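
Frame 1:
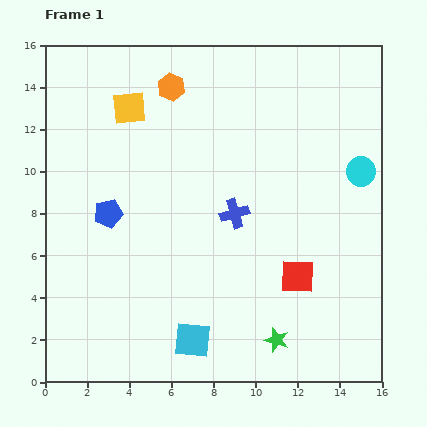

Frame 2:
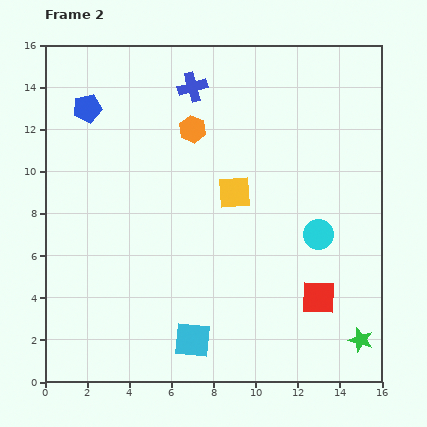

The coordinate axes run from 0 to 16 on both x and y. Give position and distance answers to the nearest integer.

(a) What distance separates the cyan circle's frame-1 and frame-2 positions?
4

The cyan circle moved from (15, 10) to (13, 7), a distance of √(2² + 3²) ≈ 4.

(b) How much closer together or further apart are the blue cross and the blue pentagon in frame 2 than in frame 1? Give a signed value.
-1

Distance in frame 1: 6. Distance in frame 2: 5.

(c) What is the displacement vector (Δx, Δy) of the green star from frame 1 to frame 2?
(4, 0)

The green star was at (11, 2) in frame 1 and (15, 2) in frame 2.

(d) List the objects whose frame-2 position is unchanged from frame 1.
the cyan square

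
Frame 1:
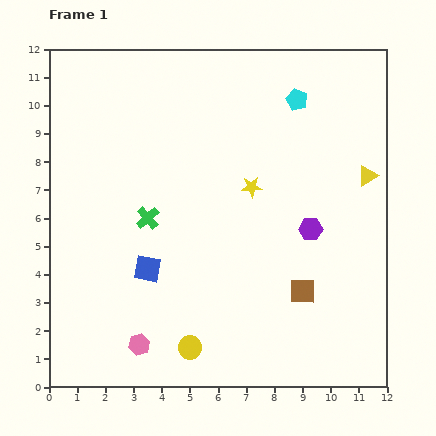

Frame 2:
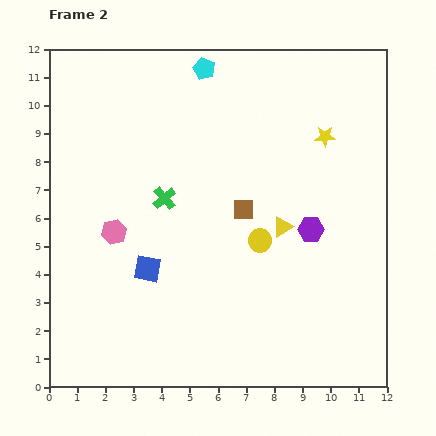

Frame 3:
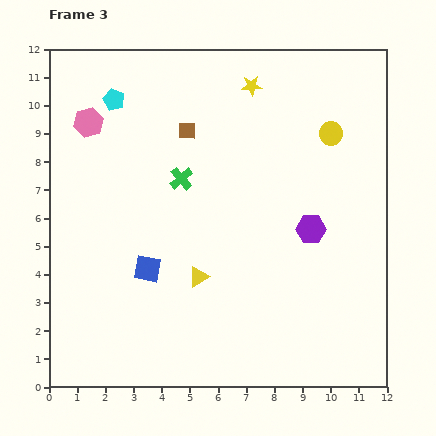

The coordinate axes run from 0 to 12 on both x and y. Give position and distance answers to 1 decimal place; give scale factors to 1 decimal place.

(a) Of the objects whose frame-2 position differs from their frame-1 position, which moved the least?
the green cross

(moved 0.9)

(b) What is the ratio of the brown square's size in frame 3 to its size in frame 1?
0.7×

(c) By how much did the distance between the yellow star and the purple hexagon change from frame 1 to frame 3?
+2.9

Distance in frame 1: 2.6. Distance in frame 3: 5.5.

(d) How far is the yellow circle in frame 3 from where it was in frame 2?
4.5

The yellow circle moved from (7.5, 5.2) to (10.0, 9.0), a distance of √(2.5² + 3.8²) ≈ 4.5.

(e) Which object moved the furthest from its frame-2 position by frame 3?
the yellow circle

(moved 4.5; next 4.0)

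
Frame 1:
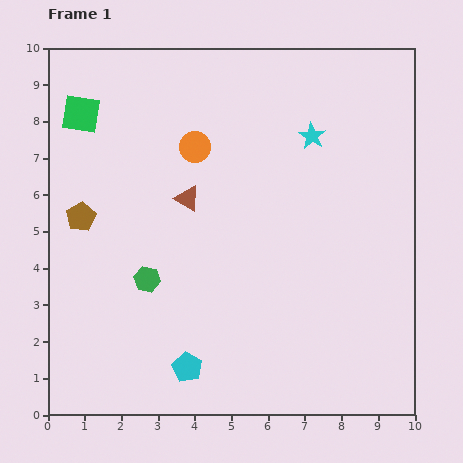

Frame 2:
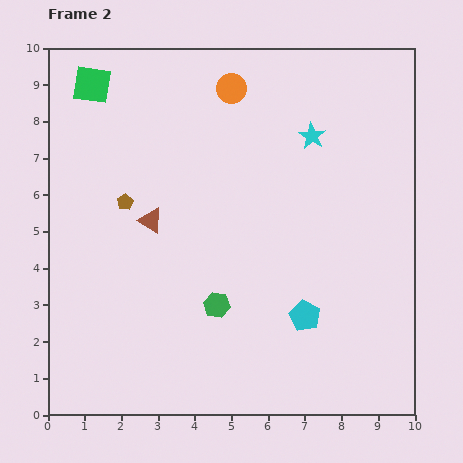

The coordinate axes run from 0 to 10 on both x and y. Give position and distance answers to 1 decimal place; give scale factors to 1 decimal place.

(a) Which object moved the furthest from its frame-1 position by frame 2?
the cyan pentagon

(moved 3.5; next 2.0)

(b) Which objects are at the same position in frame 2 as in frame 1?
the cyan star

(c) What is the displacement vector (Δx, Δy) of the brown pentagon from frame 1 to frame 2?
(1.2, 0.4)

The brown pentagon was at (0.9, 5.4) in frame 1 and (2.1, 5.8) in frame 2.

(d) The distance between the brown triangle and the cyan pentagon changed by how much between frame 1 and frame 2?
+0.3

Distance in frame 1: 4.6. Distance in frame 2: 4.9.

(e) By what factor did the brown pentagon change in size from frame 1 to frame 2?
0.6×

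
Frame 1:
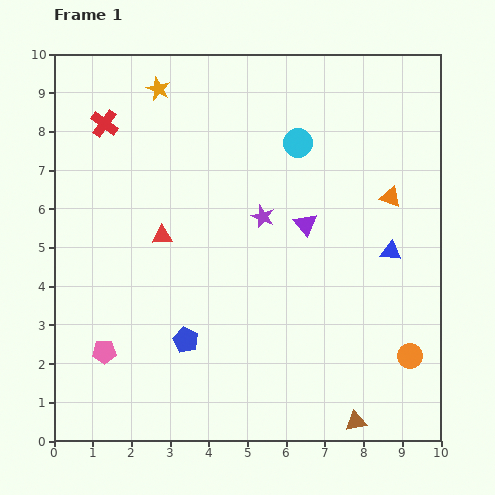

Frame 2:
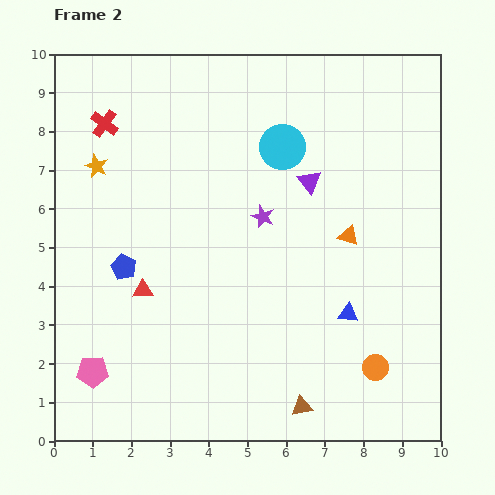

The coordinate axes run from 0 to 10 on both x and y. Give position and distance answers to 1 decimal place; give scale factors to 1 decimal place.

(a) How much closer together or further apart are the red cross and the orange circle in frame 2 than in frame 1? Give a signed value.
-0.5

Distance in frame 1: 9.9. Distance in frame 2: 9.4.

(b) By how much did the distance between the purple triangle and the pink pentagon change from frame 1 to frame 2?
+1.2

Distance in frame 1: 6.2. Distance in frame 2: 7.4.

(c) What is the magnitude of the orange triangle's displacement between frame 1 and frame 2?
1.5

The orange triangle moved from (8.7, 6.3) to (7.6, 5.3), a distance of √(1.1² + 1.0²) ≈ 1.5.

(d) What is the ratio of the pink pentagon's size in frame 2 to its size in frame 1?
1.3×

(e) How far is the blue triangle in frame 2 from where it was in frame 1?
1.9

The blue triangle moved from (8.7, 4.9) to (7.6, 3.3), a distance of √(1.1² + 1.6²) ≈ 1.9.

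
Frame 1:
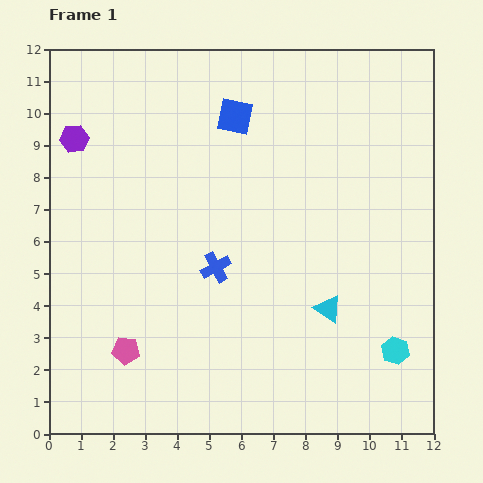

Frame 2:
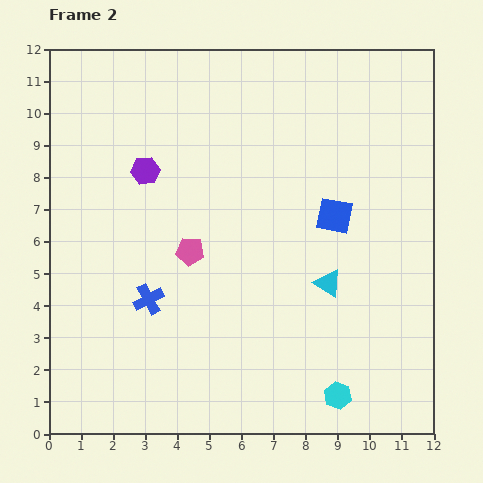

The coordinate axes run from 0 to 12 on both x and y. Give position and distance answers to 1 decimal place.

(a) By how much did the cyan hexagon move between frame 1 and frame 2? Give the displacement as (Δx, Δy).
(-1.8, -1.4)

The cyan hexagon was at (10.8, 2.6) in frame 1 and (9.0, 1.2) in frame 2.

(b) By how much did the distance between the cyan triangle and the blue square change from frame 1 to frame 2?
-4.6

Distance in frame 1: 6.7. Distance in frame 2: 2.1.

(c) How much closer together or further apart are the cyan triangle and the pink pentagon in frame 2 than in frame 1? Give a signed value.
-2.0

Distance in frame 1: 6.4. Distance in frame 2: 4.4.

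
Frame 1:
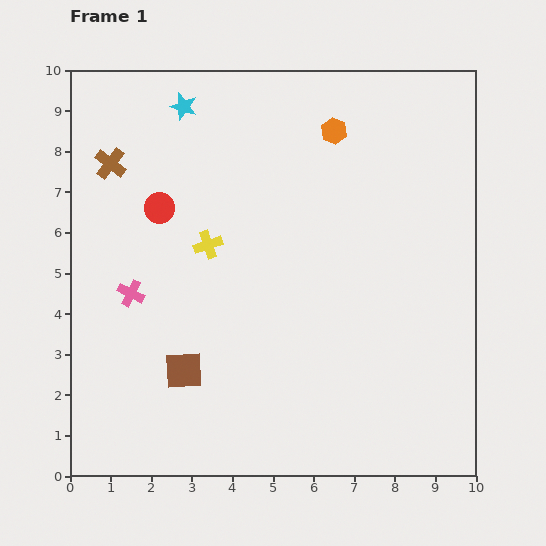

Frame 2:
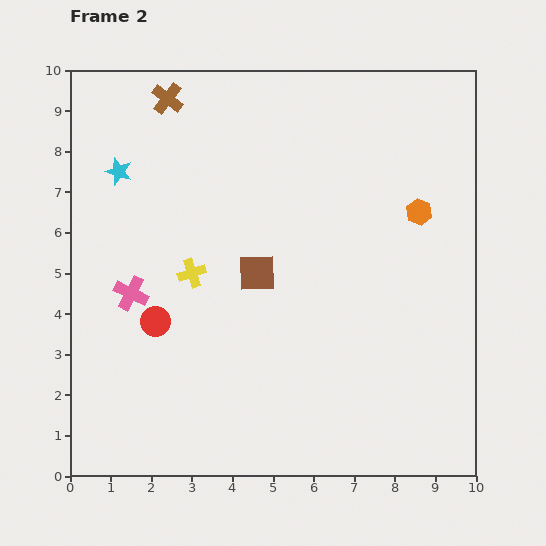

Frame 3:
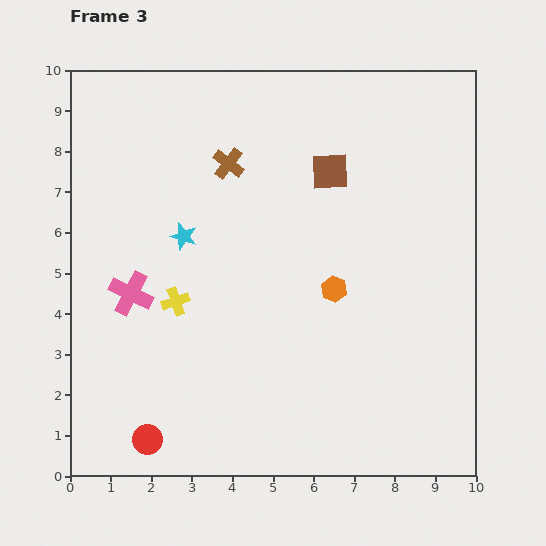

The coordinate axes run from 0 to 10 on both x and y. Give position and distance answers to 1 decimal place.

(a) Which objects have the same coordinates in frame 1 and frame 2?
the pink cross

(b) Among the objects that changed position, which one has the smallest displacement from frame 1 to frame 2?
the yellow cross

(moved 0.8)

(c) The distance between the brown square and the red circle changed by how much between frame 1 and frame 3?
+4.0

Distance in frame 1: 4.0. Distance in frame 3: 8.0.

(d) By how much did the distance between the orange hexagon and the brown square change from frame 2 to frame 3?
-1.4

Distance in frame 2: 4.3. Distance in frame 3: 2.9.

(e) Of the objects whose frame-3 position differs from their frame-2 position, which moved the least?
the yellow cross

(moved 0.8)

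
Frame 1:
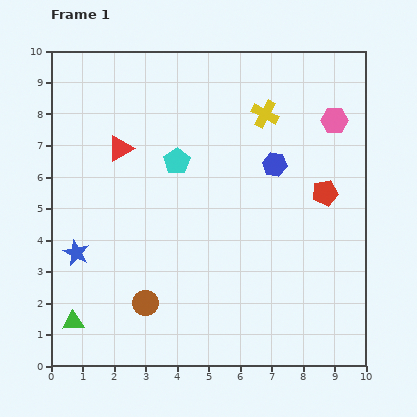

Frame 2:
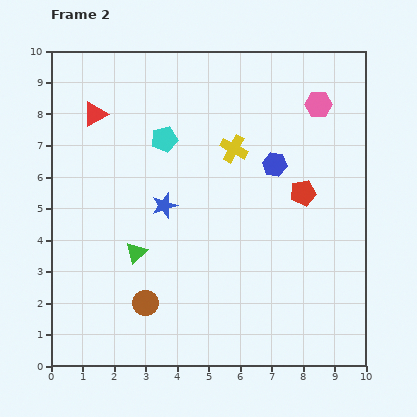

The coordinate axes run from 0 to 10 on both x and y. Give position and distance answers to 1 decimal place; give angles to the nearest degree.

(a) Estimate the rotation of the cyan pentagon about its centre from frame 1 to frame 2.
20° clockwise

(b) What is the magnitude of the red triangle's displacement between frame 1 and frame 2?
1.4

The red triangle moved from (2.2, 6.9) to (1.4, 8.0), a distance of √(0.8² + 1.1²) ≈ 1.4.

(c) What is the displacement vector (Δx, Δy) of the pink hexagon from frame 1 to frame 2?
(-0.5, 0.5)

The pink hexagon was at (9.0, 7.8) in frame 1 and (8.5, 8.3) in frame 2.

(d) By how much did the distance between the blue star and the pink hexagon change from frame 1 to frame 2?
-3.3

Distance in frame 1: 9.2. Distance in frame 2: 5.9.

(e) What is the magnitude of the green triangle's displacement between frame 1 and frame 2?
3.0

The green triangle moved from (0.7, 1.4) to (2.7, 3.6), a distance of √(2.0² + 2.2²) ≈ 3.0.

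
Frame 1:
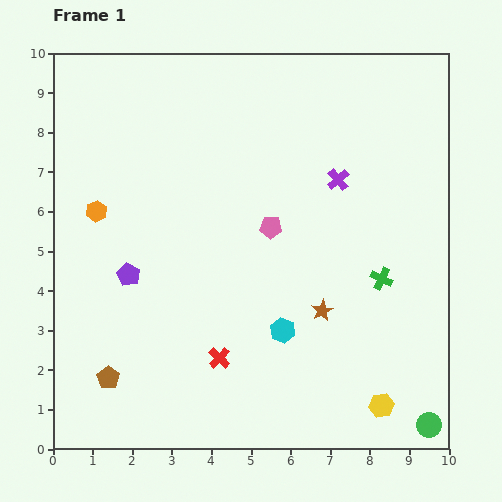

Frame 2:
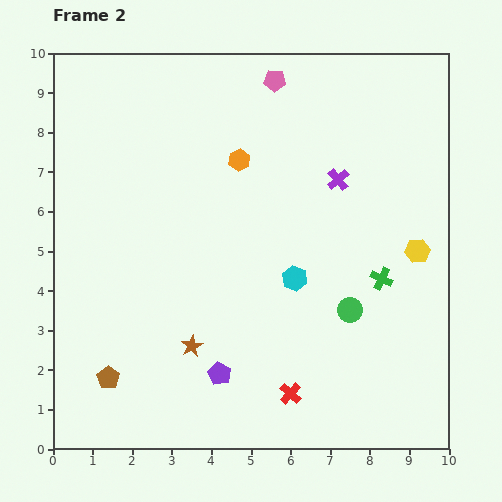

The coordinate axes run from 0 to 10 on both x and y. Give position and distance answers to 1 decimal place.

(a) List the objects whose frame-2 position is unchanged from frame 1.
the green cross, the purple cross, the brown pentagon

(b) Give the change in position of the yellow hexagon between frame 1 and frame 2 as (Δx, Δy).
(0.9, 3.9)

The yellow hexagon was at (8.3, 1.1) in frame 1 and (9.2, 5.0) in frame 2.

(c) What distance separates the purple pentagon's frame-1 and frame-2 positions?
3.4

The purple pentagon moved from (1.9, 4.4) to (4.2, 1.9), a distance of √(2.3² + 2.5²) ≈ 3.4.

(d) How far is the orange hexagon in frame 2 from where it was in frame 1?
3.8

The orange hexagon moved from (1.1, 6.0) to (4.7, 7.3), a distance of √(3.6² + 1.3²) ≈ 3.8.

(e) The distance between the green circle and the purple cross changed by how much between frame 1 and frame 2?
-3.3

Distance in frame 1: 6.6. Distance in frame 2: 3.3.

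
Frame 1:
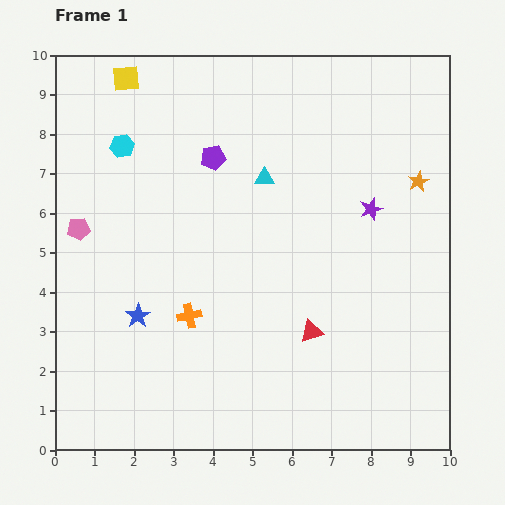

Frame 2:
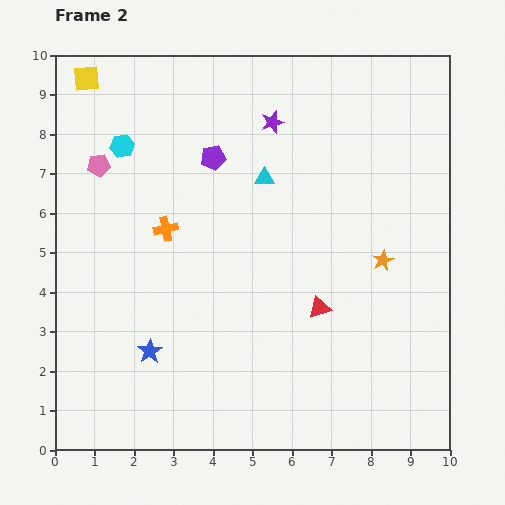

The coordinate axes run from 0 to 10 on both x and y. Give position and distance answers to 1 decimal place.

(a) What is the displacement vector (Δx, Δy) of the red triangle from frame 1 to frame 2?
(0.2, 0.6)

The red triangle was at (6.5, 3.0) in frame 1 and (6.7, 3.6) in frame 2.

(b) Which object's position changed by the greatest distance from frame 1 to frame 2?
the purple star

(moved 3.3; next 2.3)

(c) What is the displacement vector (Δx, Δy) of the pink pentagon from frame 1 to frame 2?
(0.5, 1.6)

The pink pentagon was at (0.6, 5.6) in frame 1 and (1.1, 7.2) in frame 2.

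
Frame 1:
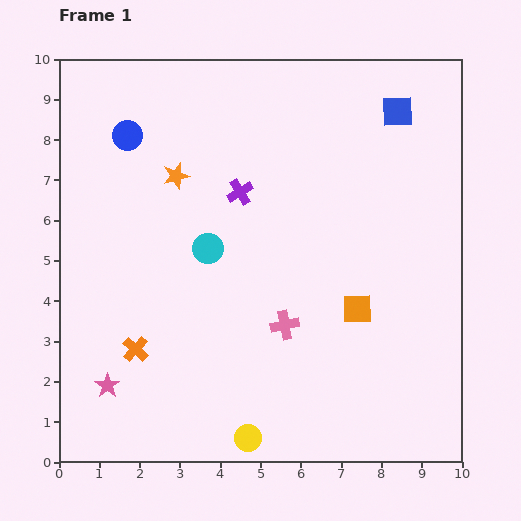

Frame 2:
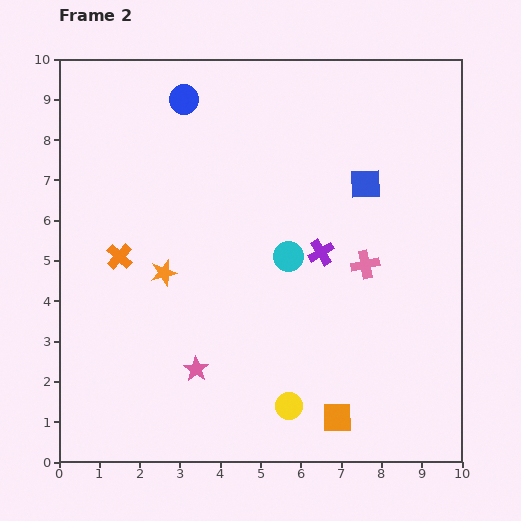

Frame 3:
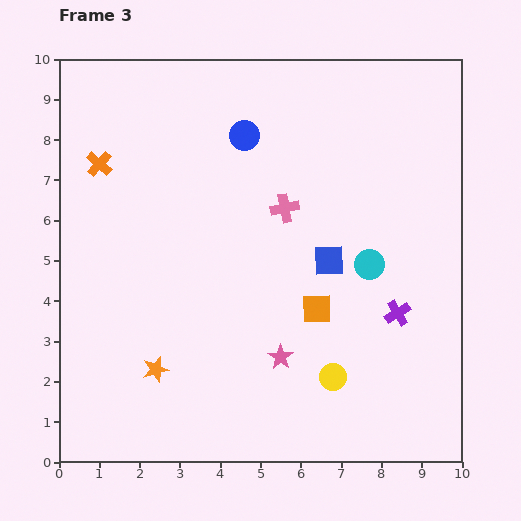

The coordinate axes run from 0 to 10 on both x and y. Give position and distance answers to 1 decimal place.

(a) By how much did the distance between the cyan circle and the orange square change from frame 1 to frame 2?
+0.2

Distance in frame 1: 4.0. Distance in frame 2: 4.2.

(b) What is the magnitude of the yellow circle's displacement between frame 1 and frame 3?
2.6

The yellow circle moved from (4.7, 0.6) to (6.8, 2.1), a distance of √(2.1² + 1.5²) ≈ 2.6.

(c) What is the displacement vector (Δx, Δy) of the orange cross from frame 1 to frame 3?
(-0.9, 4.6)

The orange cross was at (1.9, 2.8) in frame 1 and (1.0, 7.4) in frame 3.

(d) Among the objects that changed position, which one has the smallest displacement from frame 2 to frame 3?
the yellow circle

(moved 1.3)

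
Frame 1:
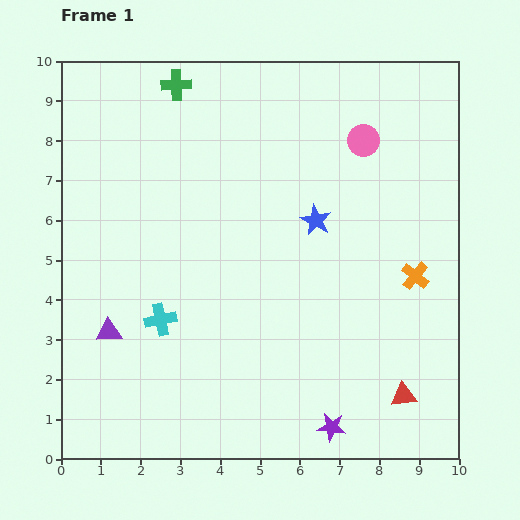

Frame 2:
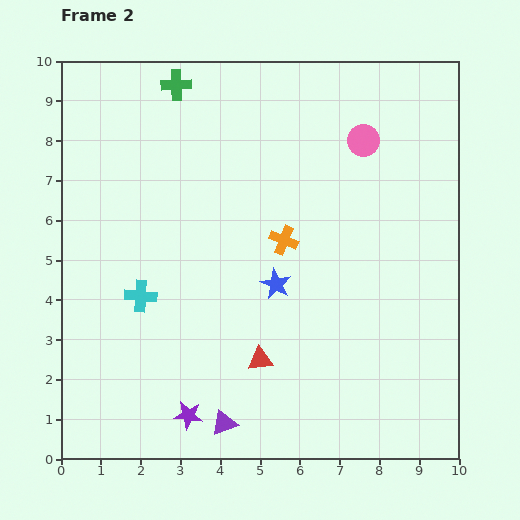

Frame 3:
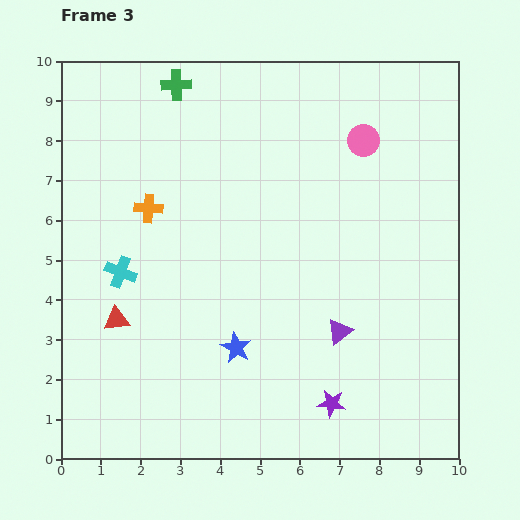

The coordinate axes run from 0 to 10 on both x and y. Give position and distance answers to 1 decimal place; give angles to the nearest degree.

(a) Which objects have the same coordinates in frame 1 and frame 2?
the pink circle, the green cross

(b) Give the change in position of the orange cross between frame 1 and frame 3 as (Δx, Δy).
(-6.7, 1.7)

The orange cross was at (8.9, 4.6) in frame 1 and (2.2, 6.3) in frame 3.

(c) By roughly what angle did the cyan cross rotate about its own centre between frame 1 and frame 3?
32° clockwise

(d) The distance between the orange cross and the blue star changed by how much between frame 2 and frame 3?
+3.0

Distance in frame 2: 1.1. Distance in frame 3: 4.1.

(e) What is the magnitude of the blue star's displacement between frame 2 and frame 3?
1.9

The blue star moved from (5.4, 4.4) to (4.4, 2.8), a distance of √(1.0² + 1.6²) ≈ 1.9.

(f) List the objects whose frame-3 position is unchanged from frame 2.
the pink circle, the green cross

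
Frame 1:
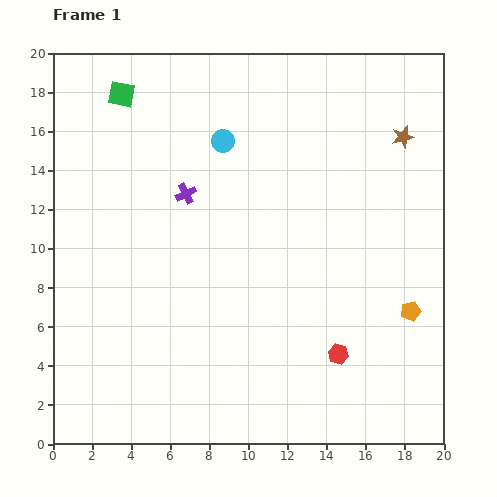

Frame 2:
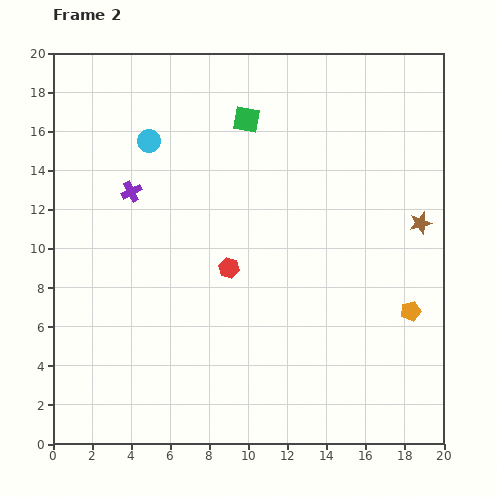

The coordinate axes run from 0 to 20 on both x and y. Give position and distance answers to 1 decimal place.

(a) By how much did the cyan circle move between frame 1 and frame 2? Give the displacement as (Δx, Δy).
(-3.8, 0.0)

The cyan circle was at (8.7, 15.5) in frame 1 and (4.9, 15.5) in frame 2.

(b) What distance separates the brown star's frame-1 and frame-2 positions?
4.5

The brown star moved from (17.9, 15.7) to (18.8, 11.3), a distance of √(0.9² + 4.4²) ≈ 4.5.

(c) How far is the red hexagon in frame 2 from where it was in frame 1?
7.1

The red hexagon moved from (14.6, 4.6) to (9.0, 9.0), a distance of √(5.6² + 4.4²) ≈ 7.1.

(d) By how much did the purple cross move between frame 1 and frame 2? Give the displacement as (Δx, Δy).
(-2.8, 0.1)

The purple cross was at (6.8, 12.8) in frame 1 and (4.0, 12.9) in frame 2.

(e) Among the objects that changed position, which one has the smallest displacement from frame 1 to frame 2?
the purple cross

(moved 2.8)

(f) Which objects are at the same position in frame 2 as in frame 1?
the orange pentagon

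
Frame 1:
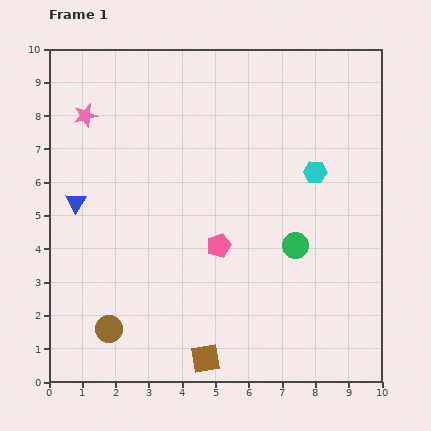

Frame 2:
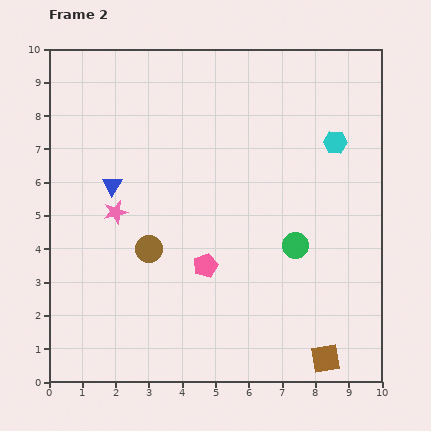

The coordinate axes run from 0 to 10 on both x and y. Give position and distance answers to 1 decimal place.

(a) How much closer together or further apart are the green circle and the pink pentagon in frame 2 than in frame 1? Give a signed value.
+0.5

Distance in frame 1: 2.3. Distance in frame 2: 2.8.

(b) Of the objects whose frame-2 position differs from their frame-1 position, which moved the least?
the pink pentagon

(moved 0.7)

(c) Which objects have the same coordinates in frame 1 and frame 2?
the green circle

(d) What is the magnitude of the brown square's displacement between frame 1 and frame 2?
3.6

The brown square moved from (4.7, 0.7) to (8.3, 0.7), a distance of √(3.6² + 0.0²) ≈ 3.6.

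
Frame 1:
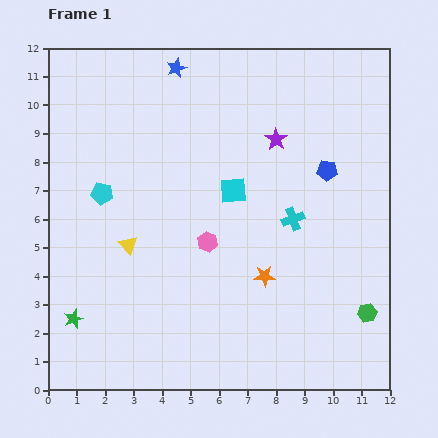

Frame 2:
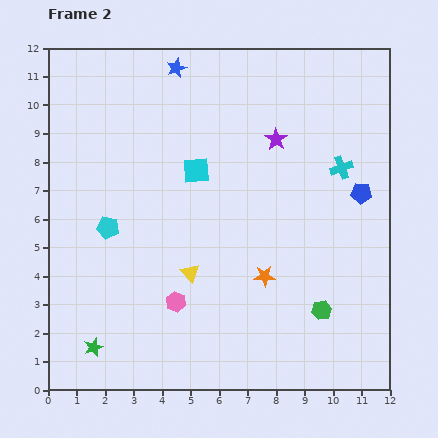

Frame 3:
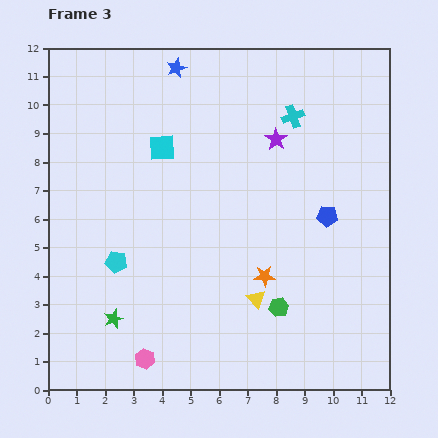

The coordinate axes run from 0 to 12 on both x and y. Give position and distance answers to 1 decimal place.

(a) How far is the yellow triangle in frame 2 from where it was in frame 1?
2.4

The yellow triangle moved from (2.8, 5.1) to (5.0, 4.1), a distance of √(2.2² + 1.0²) ≈ 2.4.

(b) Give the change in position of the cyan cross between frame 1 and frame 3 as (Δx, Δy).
(0.0, 3.6)

The cyan cross was at (8.6, 6.0) in frame 1 and (8.6, 9.6) in frame 3.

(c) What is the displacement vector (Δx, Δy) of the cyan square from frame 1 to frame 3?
(-2.5, 1.5)

The cyan square was at (6.5, 7.0) in frame 1 and (4.0, 8.5) in frame 3.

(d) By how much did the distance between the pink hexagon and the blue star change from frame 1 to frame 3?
+4.1

Distance in frame 1: 6.2. Distance in frame 3: 10.3.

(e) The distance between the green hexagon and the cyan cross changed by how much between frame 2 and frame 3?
+1.7

Distance in frame 2: 5.0. Distance in frame 3: 6.7.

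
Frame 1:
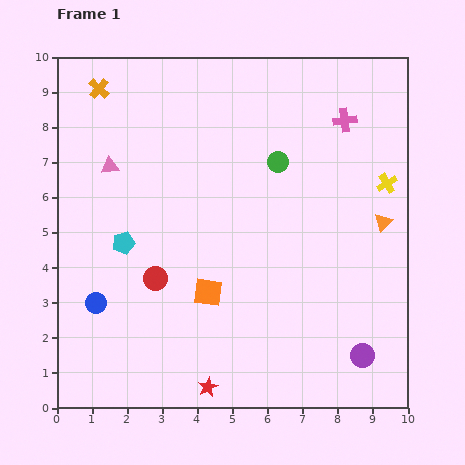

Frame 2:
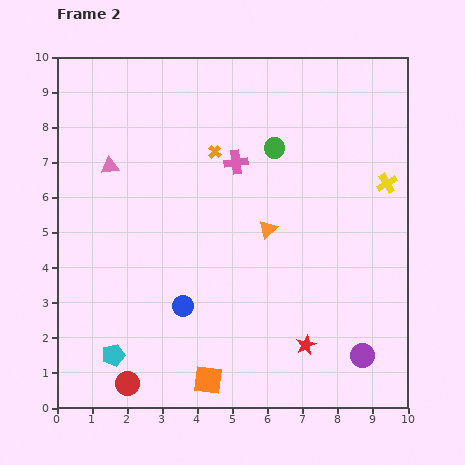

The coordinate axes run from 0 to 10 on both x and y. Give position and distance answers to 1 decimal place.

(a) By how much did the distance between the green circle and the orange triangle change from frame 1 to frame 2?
-1.1

Distance in frame 1: 3.4. Distance in frame 2: 2.3.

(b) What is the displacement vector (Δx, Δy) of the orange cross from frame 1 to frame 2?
(3.3, -1.8)

The orange cross was at (1.2, 9.1) in frame 1 and (4.5, 7.3) in frame 2.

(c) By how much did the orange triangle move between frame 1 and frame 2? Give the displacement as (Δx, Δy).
(-3.3, -0.2)

The orange triangle was at (9.3, 5.3) in frame 1 and (6.0, 5.1) in frame 2.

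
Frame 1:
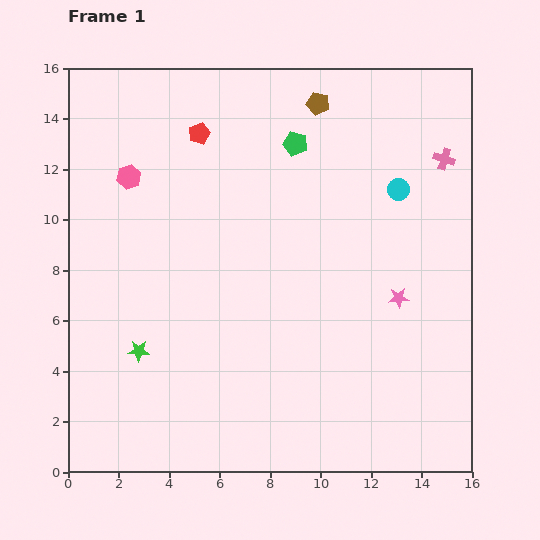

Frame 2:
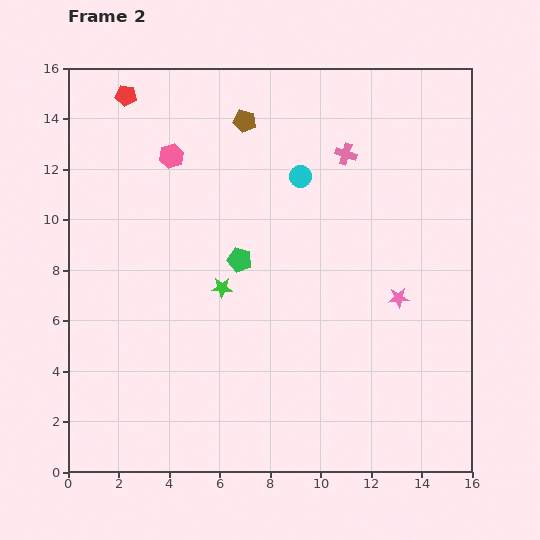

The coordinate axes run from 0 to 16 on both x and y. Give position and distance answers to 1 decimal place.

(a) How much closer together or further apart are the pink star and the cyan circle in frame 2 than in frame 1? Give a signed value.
+1.9

Distance in frame 1: 4.3. Distance in frame 2: 6.2.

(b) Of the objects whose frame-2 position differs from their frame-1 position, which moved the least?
the pink hexagon

(moved 1.9)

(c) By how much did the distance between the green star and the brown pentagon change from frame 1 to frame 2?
-5.4

Distance in frame 1: 12.1. Distance in frame 2: 6.7.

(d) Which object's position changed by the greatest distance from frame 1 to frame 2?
the green pentagon

(moved 5.1; next 4.1)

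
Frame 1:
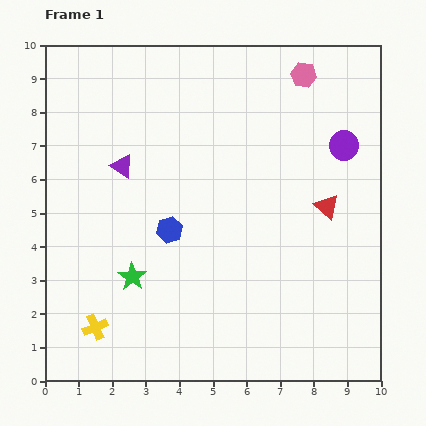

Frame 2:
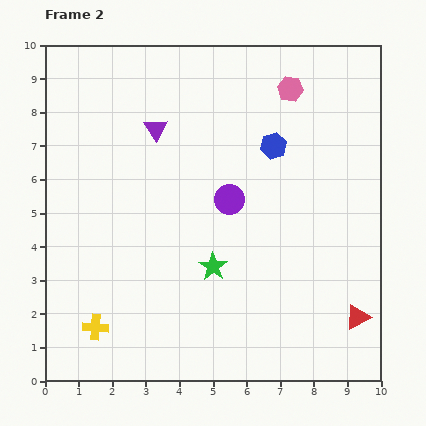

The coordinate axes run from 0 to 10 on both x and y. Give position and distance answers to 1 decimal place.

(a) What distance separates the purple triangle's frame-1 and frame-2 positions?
1.5

The purple triangle moved from (2.3, 6.4) to (3.3, 7.5), a distance of √(1.0² + 1.1²) ≈ 1.5.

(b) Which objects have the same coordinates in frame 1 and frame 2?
the yellow cross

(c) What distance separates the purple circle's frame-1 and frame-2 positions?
3.8

The purple circle moved from (8.9, 7.0) to (5.5, 5.4), a distance of √(3.4² + 1.6²) ≈ 3.8.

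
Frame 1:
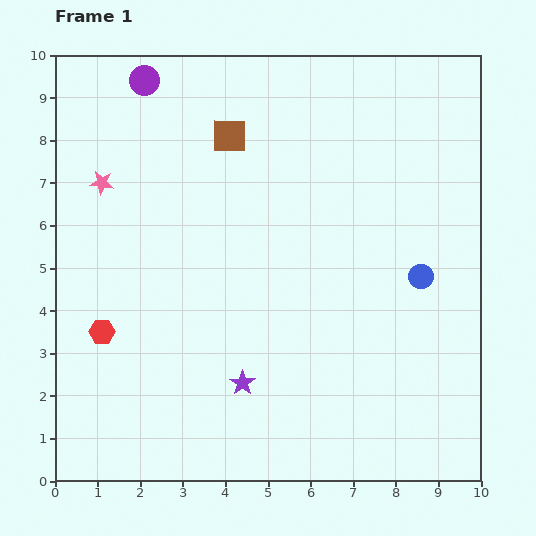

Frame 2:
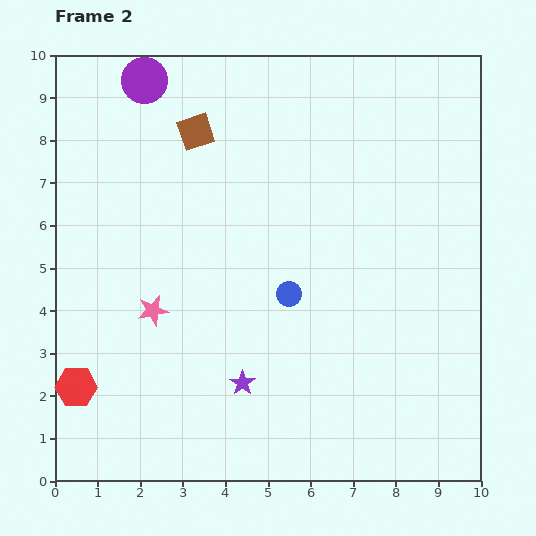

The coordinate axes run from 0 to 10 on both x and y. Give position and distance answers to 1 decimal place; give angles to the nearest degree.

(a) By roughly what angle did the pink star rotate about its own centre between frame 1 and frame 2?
20° counter-clockwise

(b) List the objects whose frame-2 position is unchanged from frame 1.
the purple star, the purple circle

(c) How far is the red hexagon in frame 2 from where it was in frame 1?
1.4

The red hexagon moved from (1.1, 3.5) to (0.5, 2.2), a distance of √(0.6² + 1.3²) ≈ 1.4.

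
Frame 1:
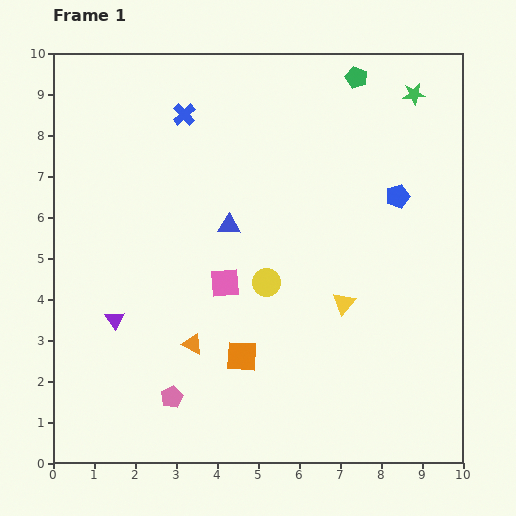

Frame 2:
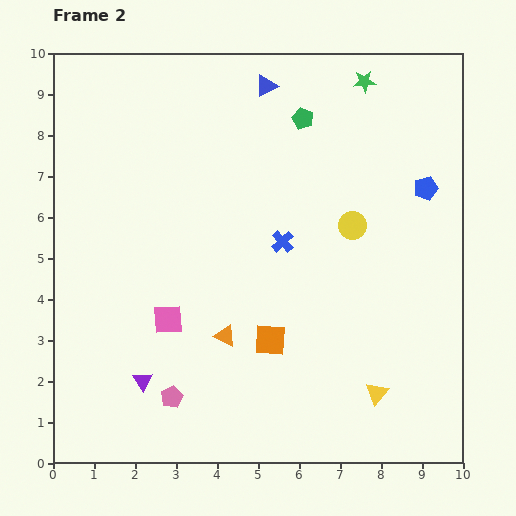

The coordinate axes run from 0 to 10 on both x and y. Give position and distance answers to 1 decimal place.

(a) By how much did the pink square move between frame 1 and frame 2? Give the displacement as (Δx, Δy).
(-1.4, -0.9)

The pink square was at (4.2, 4.4) in frame 1 and (2.8, 3.5) in frame 2.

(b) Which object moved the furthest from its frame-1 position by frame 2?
the blue cross

(moved 3.9; next 3.5)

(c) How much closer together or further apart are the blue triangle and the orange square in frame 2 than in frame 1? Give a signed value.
+3.0

Distance in frame 1: 3.2. Distance in frame 2: 6.2.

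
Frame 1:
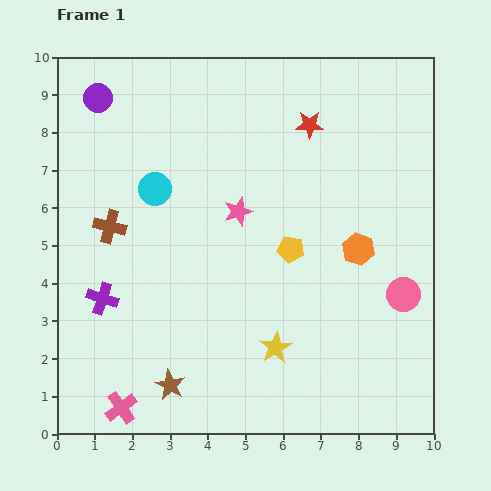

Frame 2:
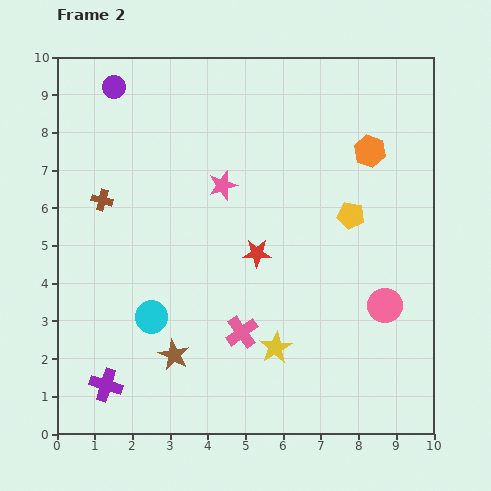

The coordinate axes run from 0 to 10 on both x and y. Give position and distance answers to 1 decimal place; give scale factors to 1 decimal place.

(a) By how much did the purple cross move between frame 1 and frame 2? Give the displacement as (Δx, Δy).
(0.1, -2.3)

The purple cross was at (1.2, 3.6) in frame 1 and (1.3, 1.3) in frame 2.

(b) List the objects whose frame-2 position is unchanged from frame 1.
the yellow star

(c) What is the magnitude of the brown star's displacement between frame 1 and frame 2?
0.8

The brown star moved from (3.0, 1.3) to (3.1, 2.1), a distance of √(0.1² + 0.8²) ≈ 0.8.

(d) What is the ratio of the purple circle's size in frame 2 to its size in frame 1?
0.8×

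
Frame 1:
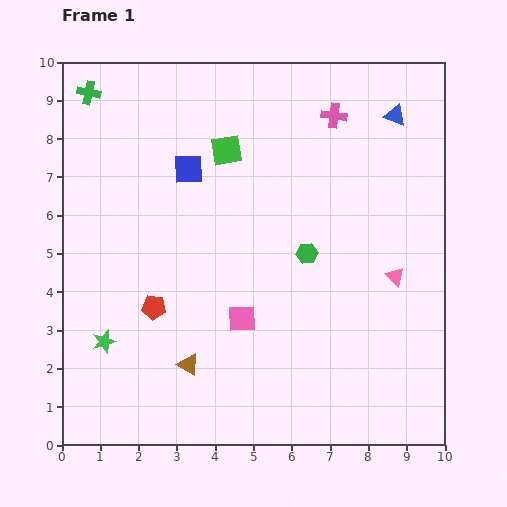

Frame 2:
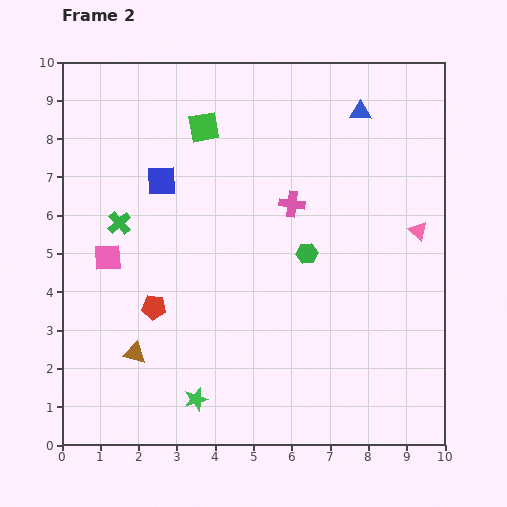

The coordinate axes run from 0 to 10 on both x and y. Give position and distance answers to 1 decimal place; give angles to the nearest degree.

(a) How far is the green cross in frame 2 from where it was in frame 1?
3.5

The green cross moved from (0.7, 9.2) to (1.5, 5.8), a distance of √(0.8² + 3.4²) ≈ 3.5.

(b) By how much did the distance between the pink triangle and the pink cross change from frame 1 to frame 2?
-1.1

Distance in frame 1: 4.5. Distance in frame 2: 3.4.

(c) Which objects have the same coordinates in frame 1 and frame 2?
the green hexagon, the red pentagon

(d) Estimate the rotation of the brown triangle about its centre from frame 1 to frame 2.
18° counter-clockwise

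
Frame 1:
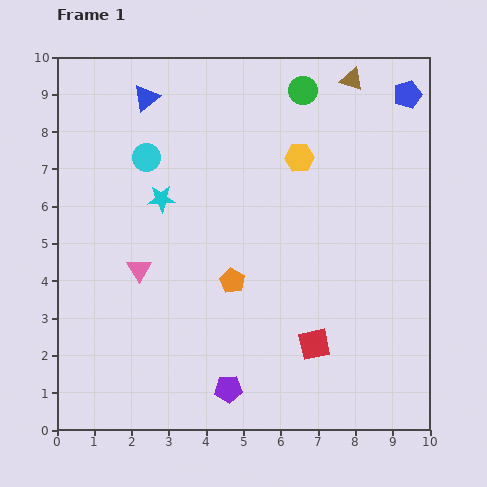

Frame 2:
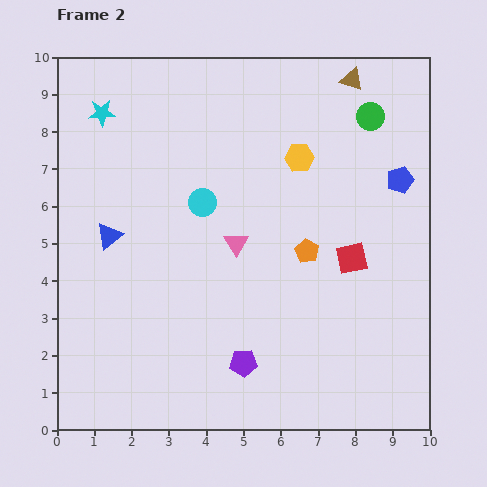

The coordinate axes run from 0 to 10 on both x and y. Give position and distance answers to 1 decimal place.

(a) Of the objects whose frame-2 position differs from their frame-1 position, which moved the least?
the purple pentagon

(moved 0.8)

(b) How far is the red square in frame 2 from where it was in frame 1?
2.5

The red square moved from (6.9, 2.3) to (7.9, 4.6), a distance of √(1.0² + 2.3²) ≈ 2.5.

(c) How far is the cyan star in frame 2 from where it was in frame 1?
2.8

The cyan star moved from (2.8, 6.2) to (1.2, 8.5), a distance of √(1.6² + 2.3²) ≈ 2.8.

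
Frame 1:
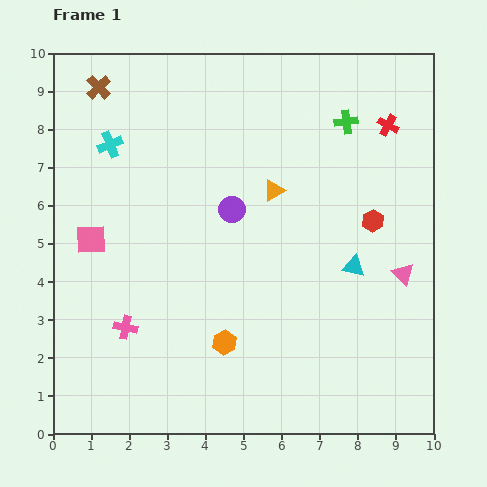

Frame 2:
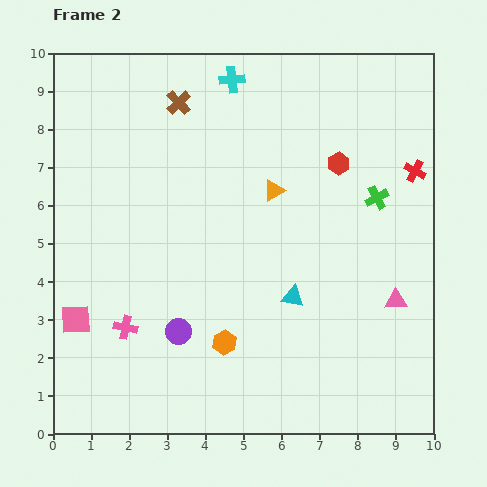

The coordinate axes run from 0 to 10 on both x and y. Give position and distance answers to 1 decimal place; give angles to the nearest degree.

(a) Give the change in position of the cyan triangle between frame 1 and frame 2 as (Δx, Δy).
(-1.6, -0.8)

The cyan triangle was at (7.9, 4.4) in frame 1 and (6.3, 3.6) in frame 2.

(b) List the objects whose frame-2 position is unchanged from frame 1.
the orange triangle, the orange hexagon, the pink cross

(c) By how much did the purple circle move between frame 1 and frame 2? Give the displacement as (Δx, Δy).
(-1.4, -3.2)

The purple circle was at (4.7, 5.9) in frame 1 and (3.3, 2.7) in frame 2.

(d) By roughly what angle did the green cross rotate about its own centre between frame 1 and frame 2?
21° counter-clockwise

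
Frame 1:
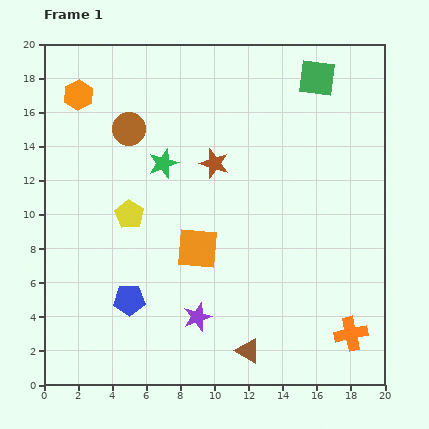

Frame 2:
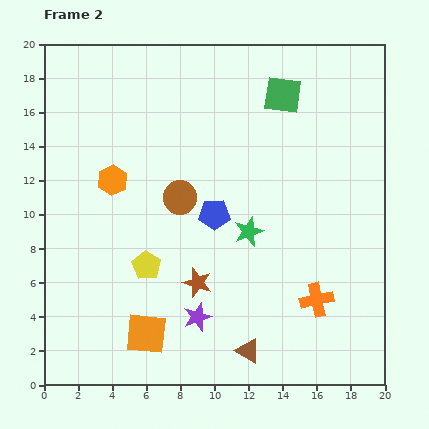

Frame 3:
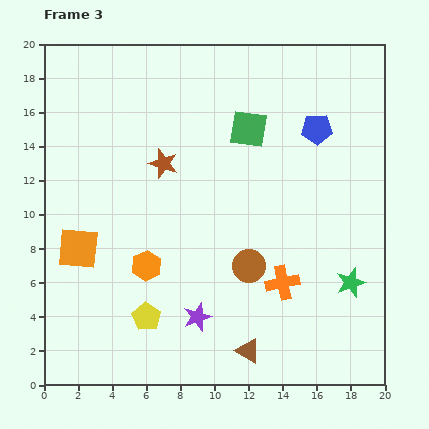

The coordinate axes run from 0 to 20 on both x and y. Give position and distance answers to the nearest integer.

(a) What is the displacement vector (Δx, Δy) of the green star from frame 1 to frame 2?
(5, -4)

The green star was at (7, 13) in frame 1 and (12, 9) in frame 2.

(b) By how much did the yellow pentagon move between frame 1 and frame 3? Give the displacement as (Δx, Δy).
(1, -6)

The yellow pentagon was at (5, 10) in frame 1 and (6, 4) in frame 3.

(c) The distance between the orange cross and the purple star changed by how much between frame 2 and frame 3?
-2

Distance in frame 2: 7. Distance in frame 3: 5.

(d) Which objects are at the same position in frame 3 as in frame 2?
the purple star, the brown triangle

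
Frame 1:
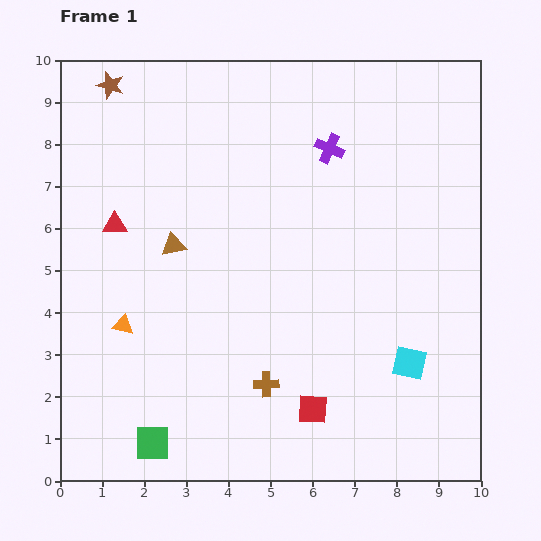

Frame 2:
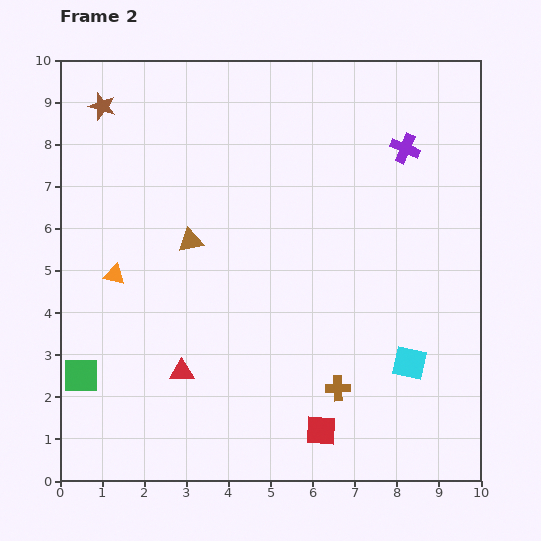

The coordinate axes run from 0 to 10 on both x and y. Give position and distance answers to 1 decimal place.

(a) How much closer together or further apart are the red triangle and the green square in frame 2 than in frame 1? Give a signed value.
-2.9

Distance in frame 1: 5.3. Distance in frame 2: 2.4.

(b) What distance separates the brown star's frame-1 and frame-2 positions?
0.5

The brown star moved from (1.2, 9.4) to (1.0, 8.9), a distance of √(0.2² + 0.5²) ≈ 0.5.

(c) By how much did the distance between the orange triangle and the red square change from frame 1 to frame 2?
+1.2

Distance in frame 1: 4.9. Distance in frame 2: 6.1.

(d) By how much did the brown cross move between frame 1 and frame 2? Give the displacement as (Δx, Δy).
(1.7, -0.1)

The brown cross was at (4.9, 2.3) in frame 1 and (6.6, 2.2) in frame 2.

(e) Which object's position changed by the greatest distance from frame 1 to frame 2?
the red triangle

(moved 3.8; next 2.3)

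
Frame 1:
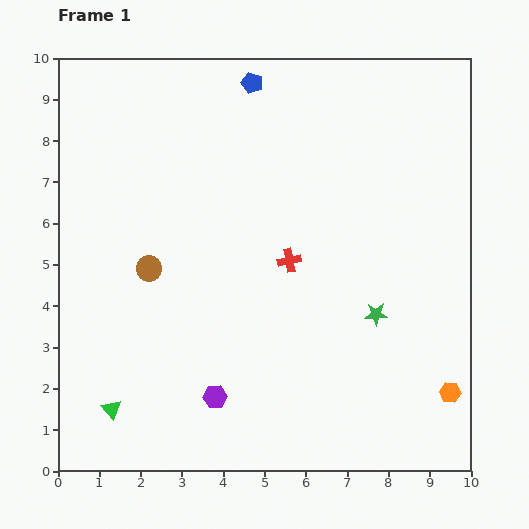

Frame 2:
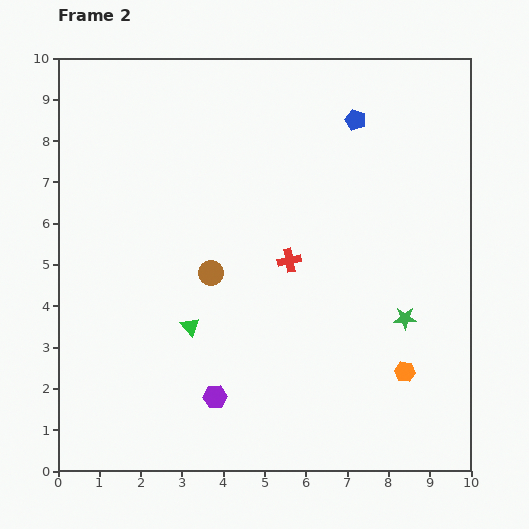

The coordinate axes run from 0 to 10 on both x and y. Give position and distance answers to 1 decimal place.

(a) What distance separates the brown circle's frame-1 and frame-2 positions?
1.5

The brown circle moved from (2.2, 4.9) to (3.7, 4.8), a distance of √(1.5² + 0.1²) ≈ 1.5.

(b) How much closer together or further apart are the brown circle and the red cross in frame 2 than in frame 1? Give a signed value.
-1.5

Distance in frame 1: 3.4. Distance in frame 2: 1.9.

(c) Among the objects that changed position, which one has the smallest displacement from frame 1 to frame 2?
the green star

(moved 0.7)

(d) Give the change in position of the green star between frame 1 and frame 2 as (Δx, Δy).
(0.7, -0.1)

The green star was at (7.7, 3.8) in frame 1 and (8.4, 3.7) in frame 2.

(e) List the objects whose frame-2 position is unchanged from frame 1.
the red cross, the purple hexagon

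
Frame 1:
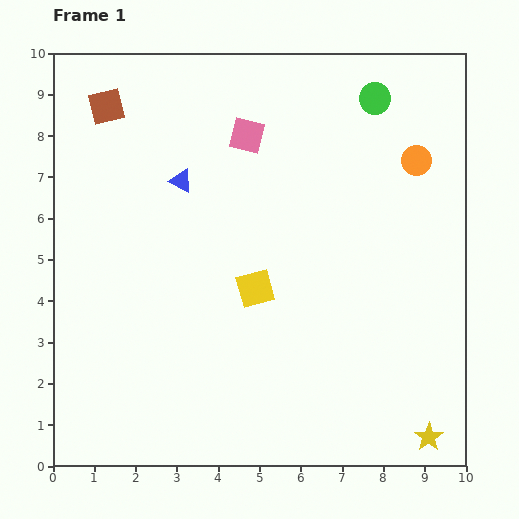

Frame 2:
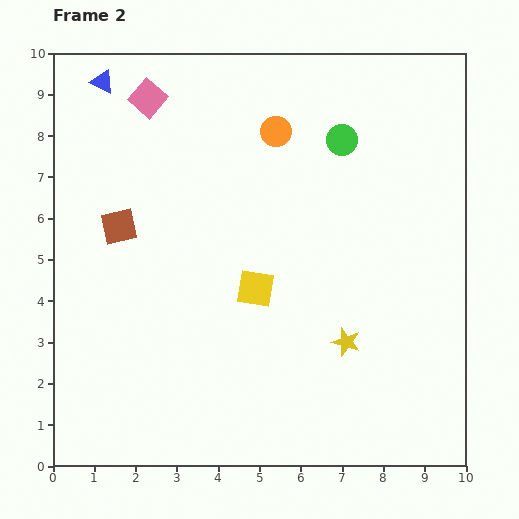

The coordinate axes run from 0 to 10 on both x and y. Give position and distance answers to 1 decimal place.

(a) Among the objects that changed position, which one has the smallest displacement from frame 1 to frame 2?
the green circle

(moved 1.3)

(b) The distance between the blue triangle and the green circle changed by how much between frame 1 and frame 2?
+0.9

Distance in frame 1: 5.1. Distance in frame 2: 6.0.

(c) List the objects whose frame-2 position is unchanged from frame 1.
the yellow square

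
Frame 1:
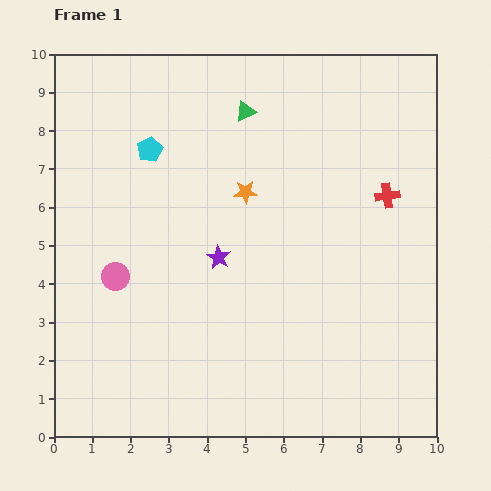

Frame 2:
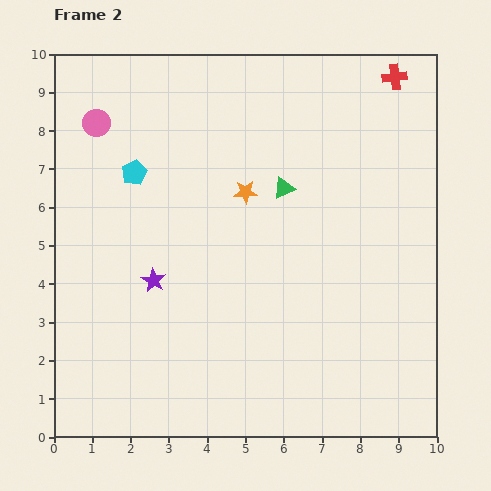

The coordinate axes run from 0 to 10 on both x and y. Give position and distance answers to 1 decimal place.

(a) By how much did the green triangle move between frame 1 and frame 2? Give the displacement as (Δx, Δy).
(1.0, -2.0)

The green triangle was at (5.0, 8.5) in frame 1 and (6.0, 6.5) in frame 2.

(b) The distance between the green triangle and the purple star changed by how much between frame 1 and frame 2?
+0.3

Distance in frame 1: 3.9. Distance in frame 2: 4.2.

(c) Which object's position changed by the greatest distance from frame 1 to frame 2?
the pink circle

(moved 4.0; next 3.1)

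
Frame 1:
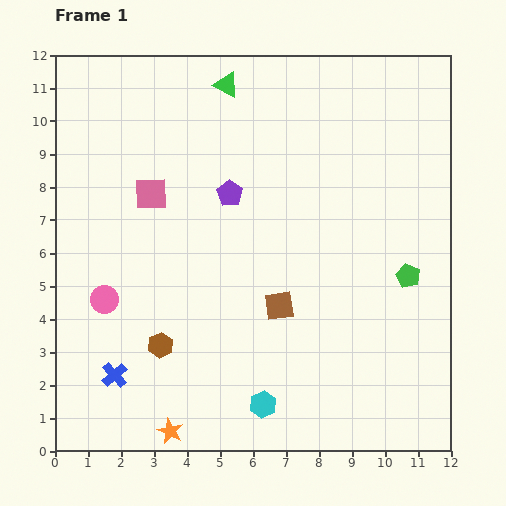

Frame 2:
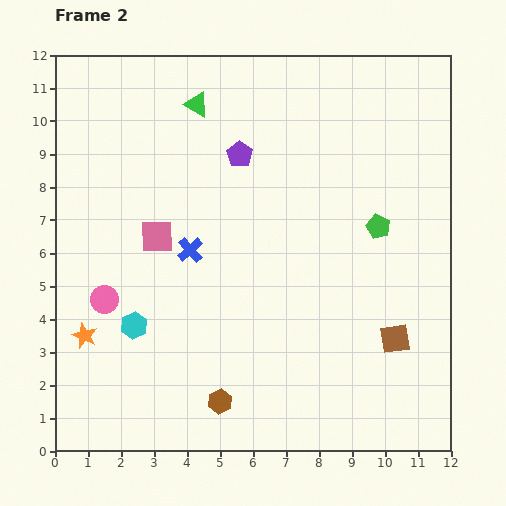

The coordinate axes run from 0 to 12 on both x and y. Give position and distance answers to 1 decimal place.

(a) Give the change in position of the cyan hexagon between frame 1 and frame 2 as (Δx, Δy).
(-3.9, 2.4)

The cyan hexagon was at (6.3, 1.4) in frame 1 and (2.4, 3.8) in frame 2.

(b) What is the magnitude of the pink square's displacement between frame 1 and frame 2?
1.3

The pink square moved from (2.9, 7.8) to (3.1, 6.5), a distance of √(0.2² + 1.3²) ≈ 1.3.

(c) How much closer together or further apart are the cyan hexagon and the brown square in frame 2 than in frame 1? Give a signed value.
+4.9

Distance in frame 1: 3.0. Distance in frame 2: 7.9.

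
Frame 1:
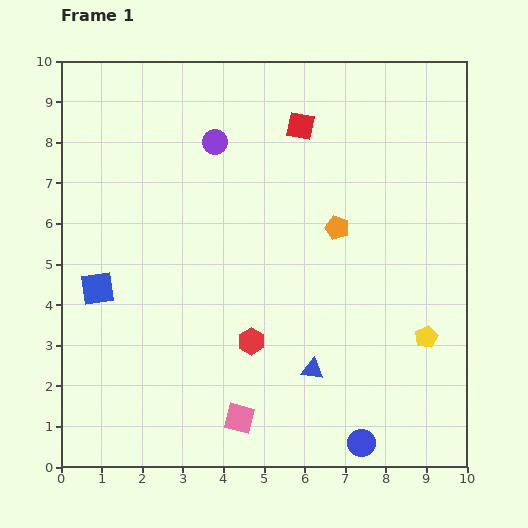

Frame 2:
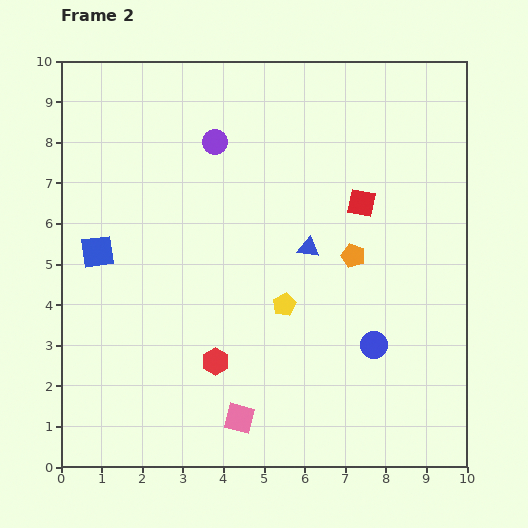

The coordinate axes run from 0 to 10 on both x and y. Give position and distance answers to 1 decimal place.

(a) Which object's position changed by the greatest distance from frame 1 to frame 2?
the yellow pentagon

(moved 3.6; next 3.0)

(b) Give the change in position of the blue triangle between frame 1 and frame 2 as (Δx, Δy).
(-0.1, 3.0)

The blue triangle was at (6.2, 2.4) in frame 1 and (6.1, 5.4) in frame 2.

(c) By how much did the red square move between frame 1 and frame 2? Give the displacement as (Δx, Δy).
(1.5, -1.9)

The red square was at (5.9, 8.4) in frame 1 and (7.4, 6.5) in frame 2.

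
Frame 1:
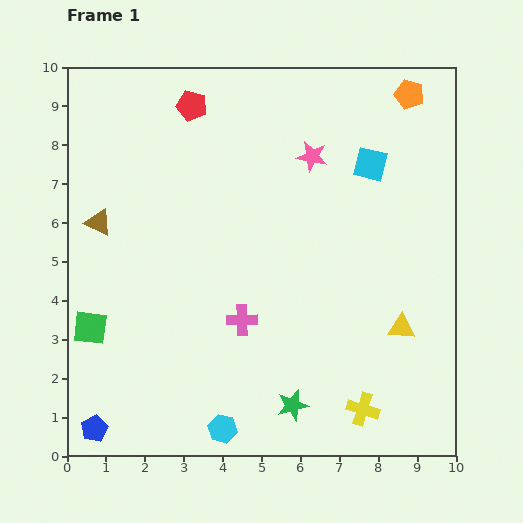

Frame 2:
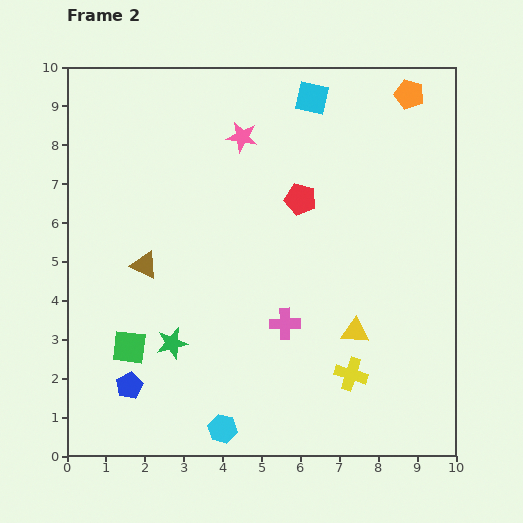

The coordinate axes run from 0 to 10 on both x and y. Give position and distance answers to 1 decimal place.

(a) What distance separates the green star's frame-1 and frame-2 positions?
3.5

The green star moved from (5.8, 1.3) to (2.7, 2.9), a distance of √(3.1² + 1.6²) ≈ 3.5.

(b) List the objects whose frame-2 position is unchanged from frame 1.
the cyan hexagon, the orange pentagon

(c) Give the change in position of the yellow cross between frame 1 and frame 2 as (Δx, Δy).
(-0.3, 0.9)

The yellow cross was at (7.6, 1.2) in frame 1 and (7.3, 2.1) in frame 2.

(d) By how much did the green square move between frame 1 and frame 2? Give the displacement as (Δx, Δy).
(1.0, -0.5)

The green square was at (0.6, 3.3) in frame 1 and (1.6, 2.8) in frame 2.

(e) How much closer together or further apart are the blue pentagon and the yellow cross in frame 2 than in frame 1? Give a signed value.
-1.2

Distance in frame 1: 6.9. Distance in frame 2: 5.7.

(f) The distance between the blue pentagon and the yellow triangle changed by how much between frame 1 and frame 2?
-2.3

Distance in frame 1: 8.3. Distance in frame 2: 6.0.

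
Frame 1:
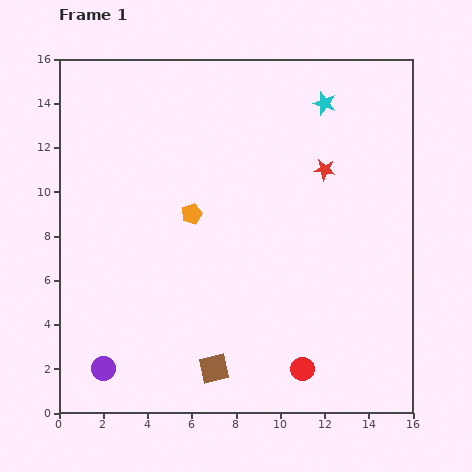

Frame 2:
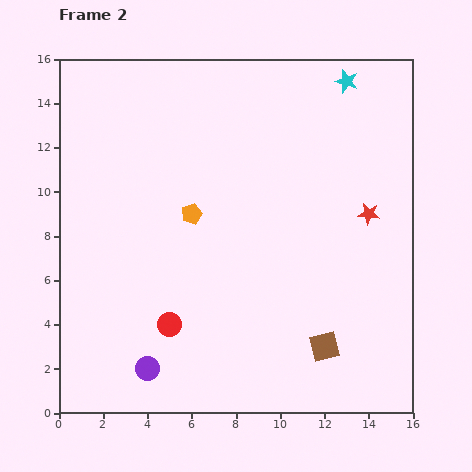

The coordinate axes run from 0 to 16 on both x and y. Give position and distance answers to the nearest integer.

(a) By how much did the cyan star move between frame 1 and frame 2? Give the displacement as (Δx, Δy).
(1, 1)

The cyan star was at (12, 14) in frame 1 and (13, 15) in frame 2.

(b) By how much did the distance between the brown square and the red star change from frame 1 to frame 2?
-4

Distance in frame 1: 10. Distance in frame 2: 6.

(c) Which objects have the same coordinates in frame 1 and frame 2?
the orange pentagon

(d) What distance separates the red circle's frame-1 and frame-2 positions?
6

The red circle moved from (11, 2) to (5, 4), a distance of √(6² + 2²) ≈ 6.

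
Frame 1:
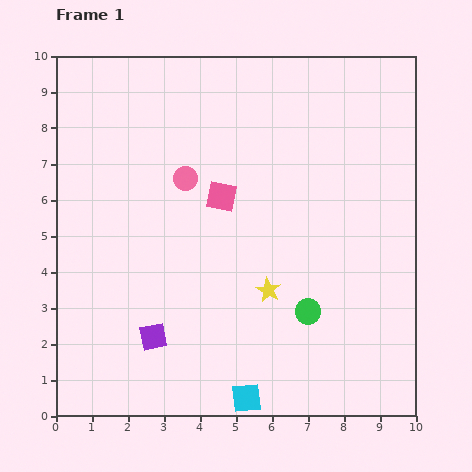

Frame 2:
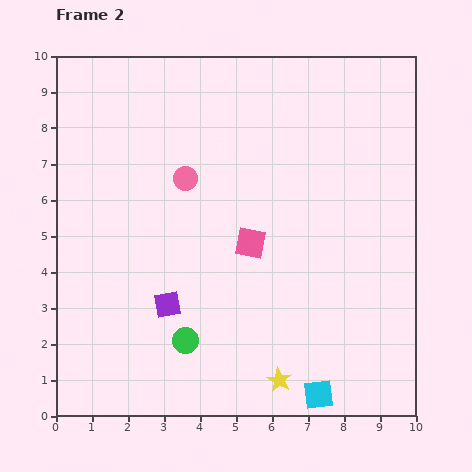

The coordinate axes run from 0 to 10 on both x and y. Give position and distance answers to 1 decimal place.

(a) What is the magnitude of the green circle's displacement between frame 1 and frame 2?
3.5

The green circle moved from (7.0, 2.9) to (3.6, 2.1), a distance of √(3.4² + 0.8²) ≈ 3.5.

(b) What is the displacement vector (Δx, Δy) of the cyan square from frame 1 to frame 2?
(2.0, 0.1)

The cyan square was at (5.3, 0.5) in frame 1 and (7.3, 0.6) in frame 2.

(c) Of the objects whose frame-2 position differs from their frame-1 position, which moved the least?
the purple square

(moved 1.0)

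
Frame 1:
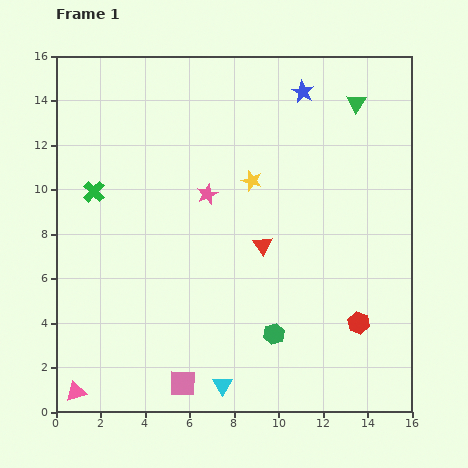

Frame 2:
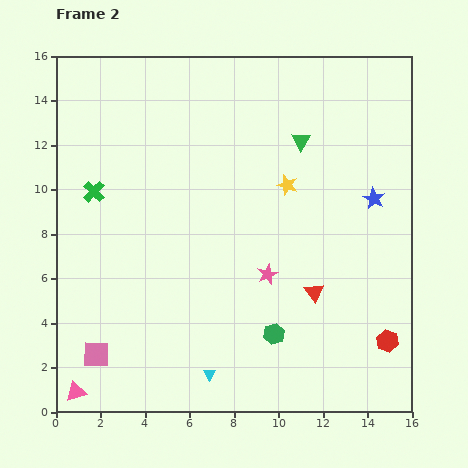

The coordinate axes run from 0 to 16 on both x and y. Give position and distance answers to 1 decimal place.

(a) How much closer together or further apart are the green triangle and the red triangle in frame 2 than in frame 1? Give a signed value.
-0.9

Distance in frame 1: 7.7. Distance in frame 2: 6.8.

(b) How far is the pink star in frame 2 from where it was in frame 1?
4.5

The pink star moved from (6.8, 9.8) to (9.5, 6.2), a distance of √(2.7² + 3.6²) ≈ 4.5.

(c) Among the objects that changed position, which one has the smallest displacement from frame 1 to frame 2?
the cyan triangle

(moved 0.8)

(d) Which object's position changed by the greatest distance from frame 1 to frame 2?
the blue star

(moved 5.8; next 4.5)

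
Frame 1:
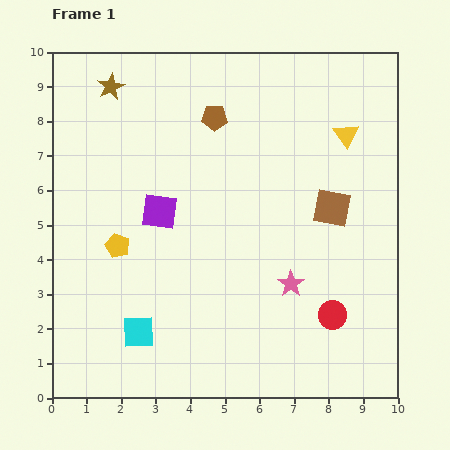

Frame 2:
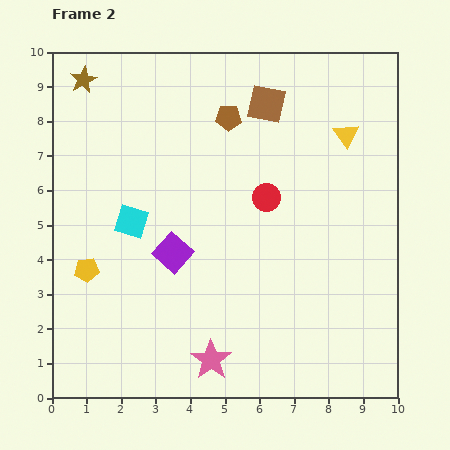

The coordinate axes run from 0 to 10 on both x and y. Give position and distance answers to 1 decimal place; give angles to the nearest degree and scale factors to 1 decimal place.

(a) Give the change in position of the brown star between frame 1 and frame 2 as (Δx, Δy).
(-0.8, 0.2)

The brown star was at (1.7, 9.0) in frame 1 and (0.9, 9.2) in frame 2.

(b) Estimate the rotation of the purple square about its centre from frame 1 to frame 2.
34° clockwise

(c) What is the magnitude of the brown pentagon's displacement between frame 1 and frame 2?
0.4

The brown pentagon moved from (4.7, 8.1) to (5.1, 8.1), a distance of √(0.4² + 0.0²) ≈ 0.4.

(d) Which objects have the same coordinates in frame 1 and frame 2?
the yellow triangle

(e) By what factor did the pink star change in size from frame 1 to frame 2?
1.5×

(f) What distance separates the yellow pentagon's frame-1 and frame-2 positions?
1.1

The yellow pentagon moved from (1.9, 4.4) to (1.0, 3.7), a distance of √(0.9² + 0.7²) ≈ 1.1.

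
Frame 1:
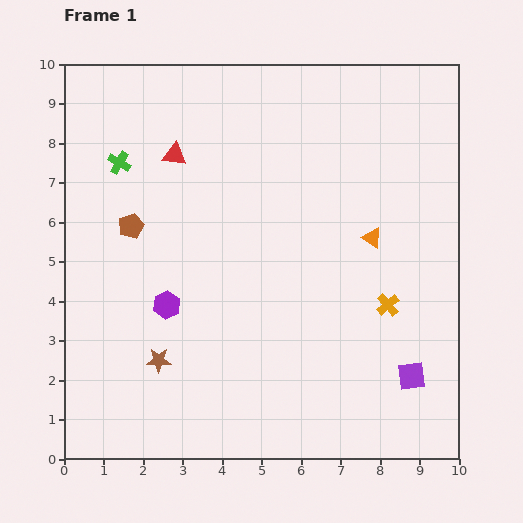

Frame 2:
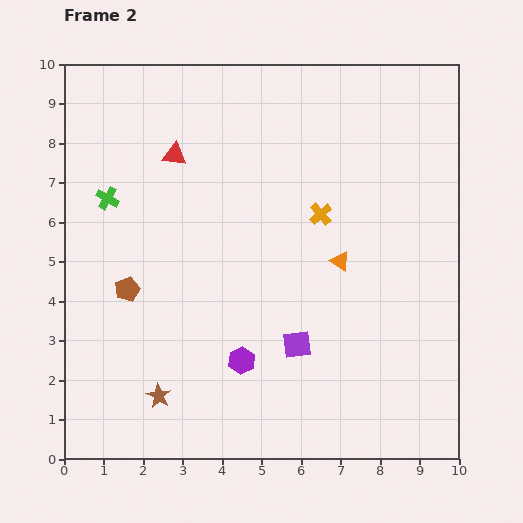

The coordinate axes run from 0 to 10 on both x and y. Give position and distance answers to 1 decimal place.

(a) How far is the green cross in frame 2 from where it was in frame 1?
0.9

The green cross moved from (1.4, 7.5) to (1.1, 6.6), a distance of √(0.3² + 0.9²) ≈ 0.9.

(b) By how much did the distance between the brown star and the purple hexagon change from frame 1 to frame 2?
+0.9

Distance in frame 1: 1.4. Distance in frame 2: 2.3.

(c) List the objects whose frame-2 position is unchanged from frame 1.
the red triangle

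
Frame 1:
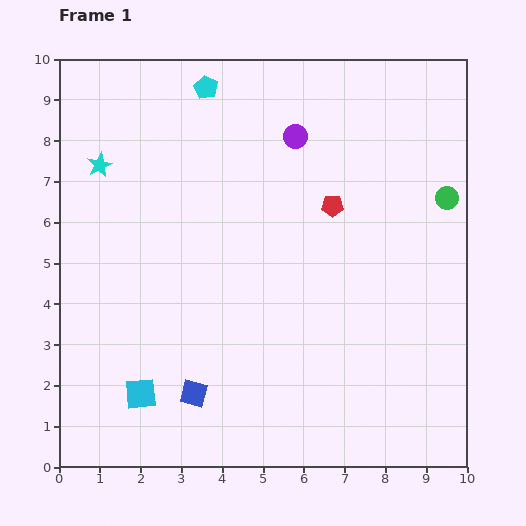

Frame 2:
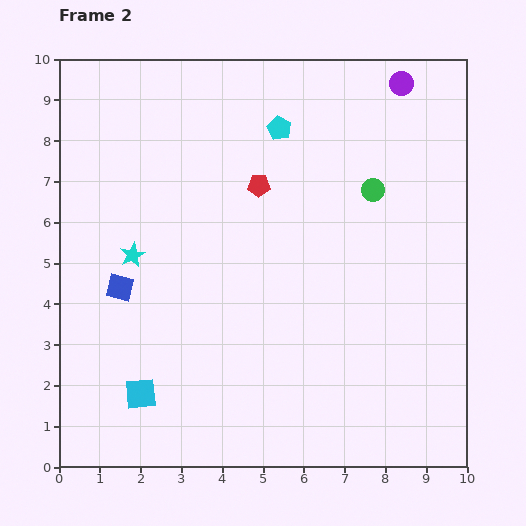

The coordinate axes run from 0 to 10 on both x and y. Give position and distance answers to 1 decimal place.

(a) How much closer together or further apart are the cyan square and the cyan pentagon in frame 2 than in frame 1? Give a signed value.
-0.4

Distance in frame 1: 7.7. Distance in frame 2: 7.3.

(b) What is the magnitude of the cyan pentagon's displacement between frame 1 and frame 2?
2.1

The cyan pentagon moved from (3.6, 9.3) to (5.4, 8.3), a distance of √(1.8² + 1.0²) ≈ 2.1.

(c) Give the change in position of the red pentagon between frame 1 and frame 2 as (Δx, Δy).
(-1.8, 0.5)

The red pentagon was at (6.7, 6.4) in frame 1 and (4.9, 6.9) in frame 2.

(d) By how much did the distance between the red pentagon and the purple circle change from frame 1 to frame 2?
+2.4

Distance in frame 1: 1.9. Distance in frame 2: 4.3.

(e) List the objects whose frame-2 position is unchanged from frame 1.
the cyan square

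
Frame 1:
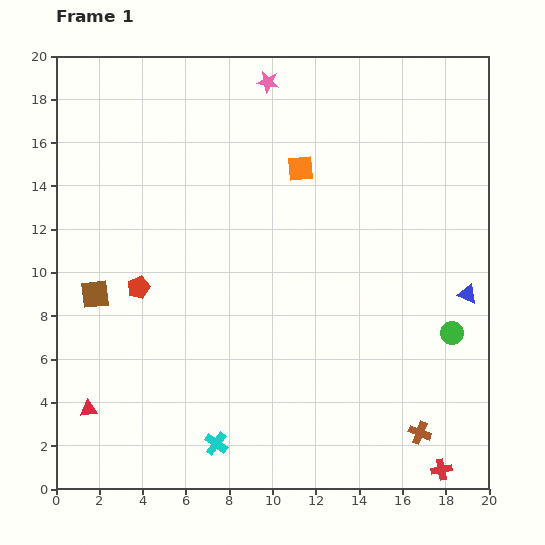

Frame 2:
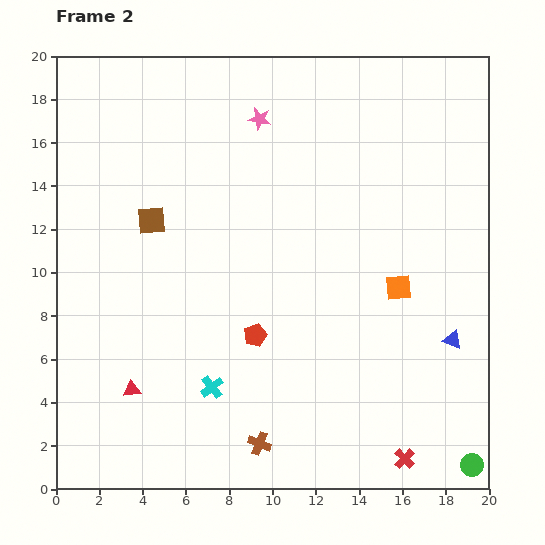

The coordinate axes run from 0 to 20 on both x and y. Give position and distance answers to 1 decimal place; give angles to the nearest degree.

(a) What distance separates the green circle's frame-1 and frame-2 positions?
6.2

The green circle moved from (18.3, 7.2) to (19.2, 1.1), a distance of √(0.9² + 6.1²) ≈ 6.2.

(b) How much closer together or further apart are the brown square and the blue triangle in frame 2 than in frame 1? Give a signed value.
-2.3

Distance in frame 1: 17.2. Distance in frame 2: 14.9.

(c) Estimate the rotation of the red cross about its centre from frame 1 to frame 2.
36° counter-clockwise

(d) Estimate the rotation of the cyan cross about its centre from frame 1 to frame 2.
16° clockwise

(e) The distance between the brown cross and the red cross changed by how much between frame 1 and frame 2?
+4.7

Distance in frame 1: 2.0. Distance in frame 2: 6.7.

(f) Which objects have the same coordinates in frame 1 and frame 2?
none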